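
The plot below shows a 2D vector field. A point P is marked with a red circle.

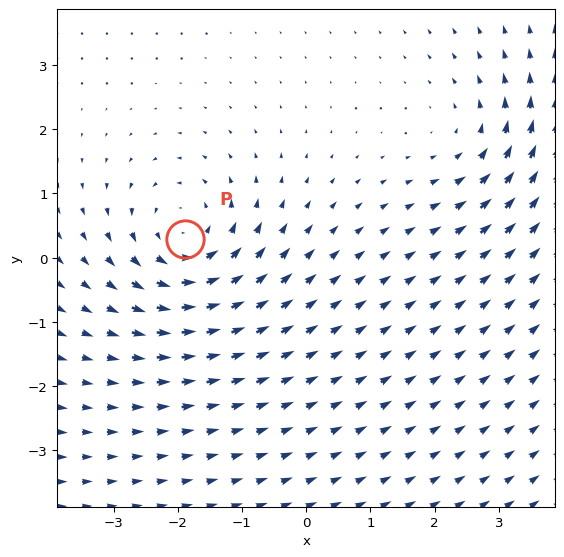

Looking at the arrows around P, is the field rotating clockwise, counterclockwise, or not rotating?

counterclockwise

Near P at (-1.9, 0.3) the arrows circulate counterclockwise. The curl (z-component) there is about +5; positive curl means counterclockwise rotation.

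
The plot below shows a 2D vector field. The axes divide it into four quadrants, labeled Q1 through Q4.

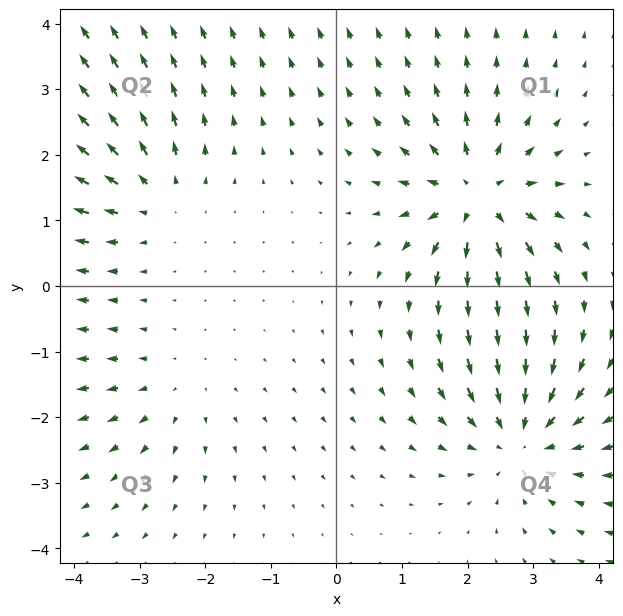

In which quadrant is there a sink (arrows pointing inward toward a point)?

The sink sits at approximately (2.8, -2.3), which lies in quadrant Q4. The divergence there is about -5, negative as expected for a sink.

Q4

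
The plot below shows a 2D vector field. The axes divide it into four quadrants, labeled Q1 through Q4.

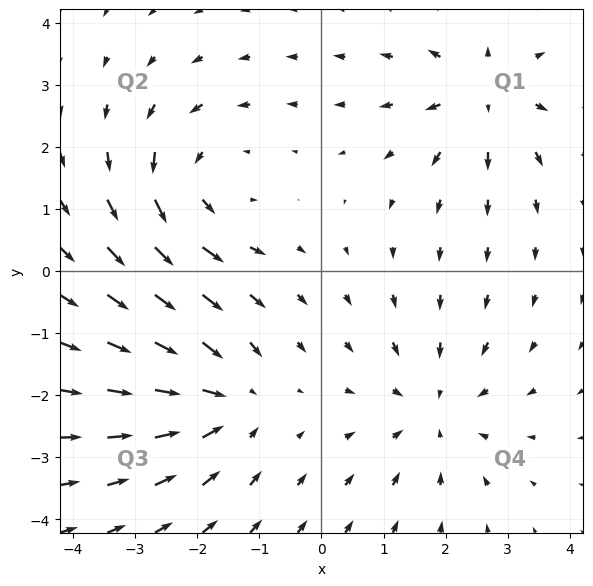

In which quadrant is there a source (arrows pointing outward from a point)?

Q1

The source sits at approximately (2.6, 2.8), which lies in quadrant Q1. The divergence there is about +5, positive as expected for a source.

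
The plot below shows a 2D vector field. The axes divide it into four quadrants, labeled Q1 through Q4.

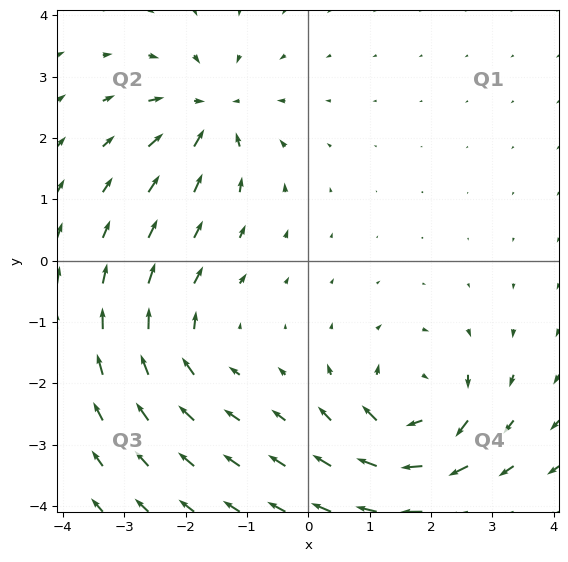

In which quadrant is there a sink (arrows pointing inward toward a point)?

The sink sits at approximately (-1.6, 2.4), which lies in quadrant Q2. The divergence there is about -6, negative as expected for a sink.

Q2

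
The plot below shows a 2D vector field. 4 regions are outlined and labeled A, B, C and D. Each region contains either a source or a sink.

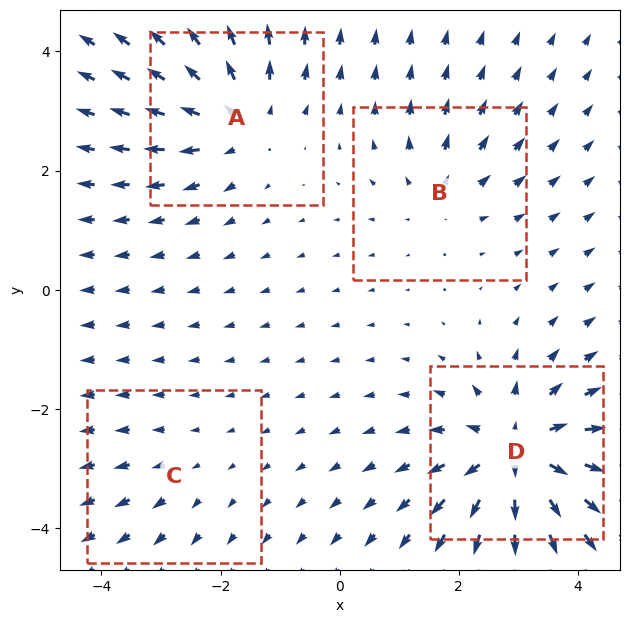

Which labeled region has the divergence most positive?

Divergence at each region's feature centre — A: about +5, B: about +3, C: about +2, D: about +8. Region D is most positive.

D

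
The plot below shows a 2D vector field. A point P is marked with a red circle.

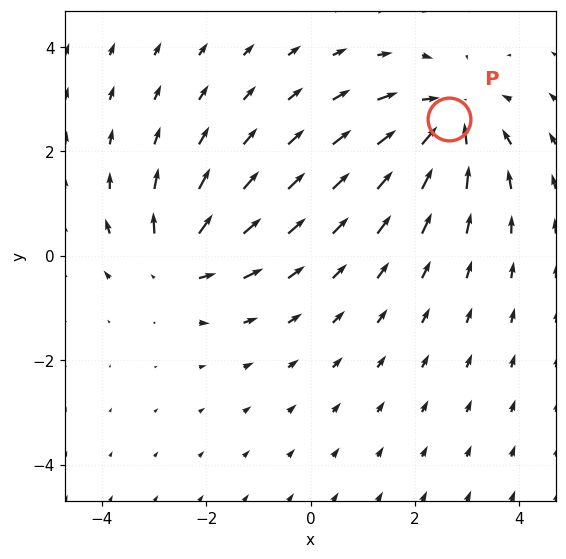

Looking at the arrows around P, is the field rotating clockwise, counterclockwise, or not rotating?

Near P at (2.7, 2.6) the arrows show no circulation. The curl there is ≈0.

not rotating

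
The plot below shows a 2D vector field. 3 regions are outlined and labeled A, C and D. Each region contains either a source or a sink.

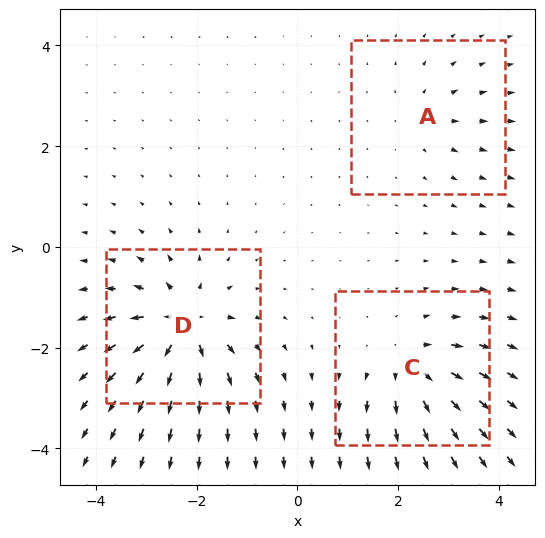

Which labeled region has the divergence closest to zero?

Divergence at each region's feature centre — A: about +2, C: about +4, D: about +6. Region A is closest to zero.

A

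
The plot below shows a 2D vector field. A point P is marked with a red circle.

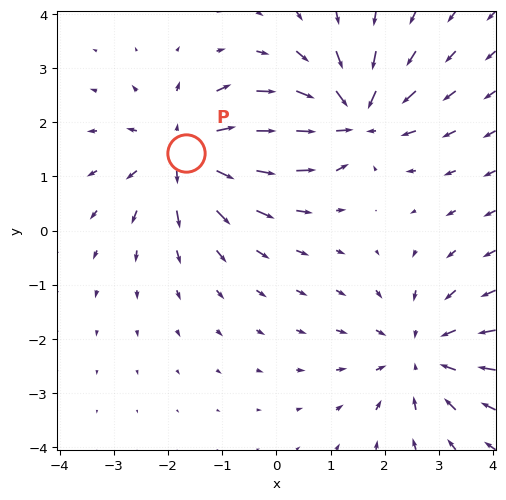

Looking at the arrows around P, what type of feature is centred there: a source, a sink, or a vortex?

source

At P (-1.7, 1.4) the arrows spread outward. Divergence about +5, curl ≈0 — positive divergence with near-zero curl is a source.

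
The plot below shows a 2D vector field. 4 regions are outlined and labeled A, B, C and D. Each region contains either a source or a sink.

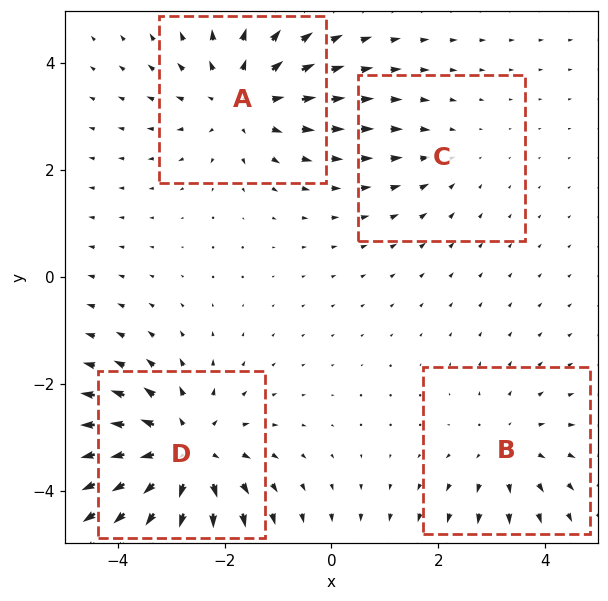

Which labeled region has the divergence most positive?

Divergence at each region's feature centre — A: about +4, B: about +3, C: about -2, D: about +5. Region D is most positive.

D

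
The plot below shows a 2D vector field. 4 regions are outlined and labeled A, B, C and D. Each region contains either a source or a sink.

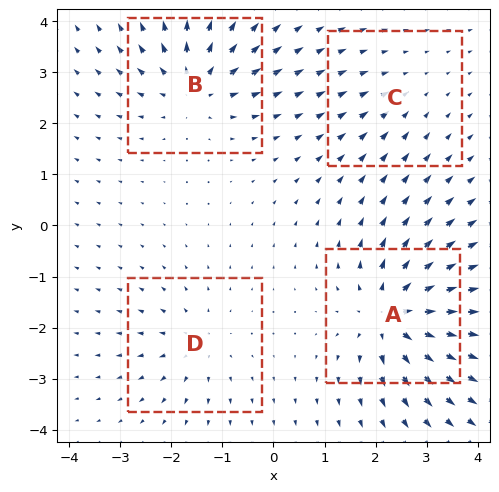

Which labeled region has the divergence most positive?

Divergence at each region's feature centre — A: about +8, B: about +6, C: about -2, D: about +4. Region A is most positive.

A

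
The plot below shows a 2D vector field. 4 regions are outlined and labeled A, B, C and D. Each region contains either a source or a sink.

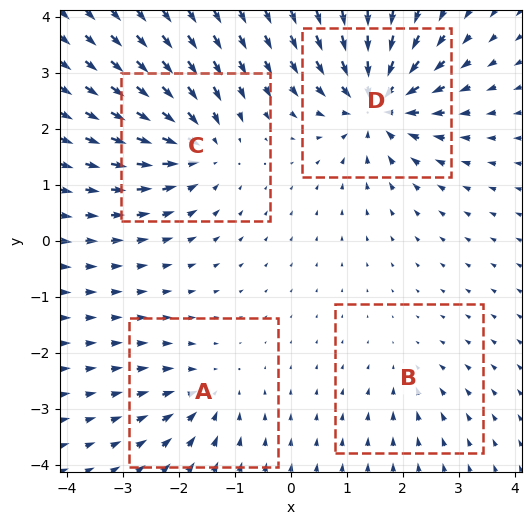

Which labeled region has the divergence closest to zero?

Divergence at each region's feature centre — A: about -4, B: about -3, C: about -6, D: about -9. Region B is closest to zero.

B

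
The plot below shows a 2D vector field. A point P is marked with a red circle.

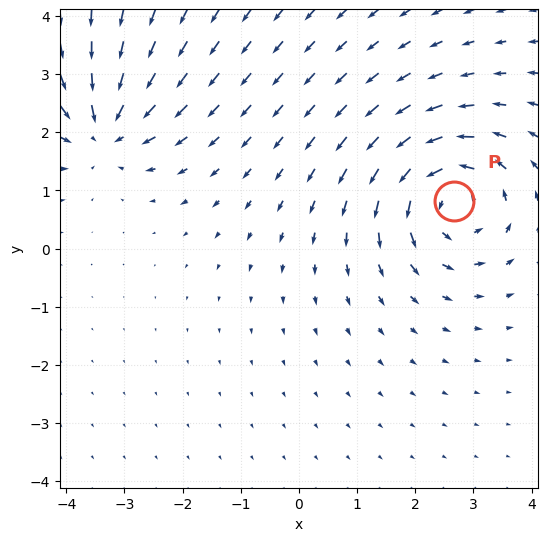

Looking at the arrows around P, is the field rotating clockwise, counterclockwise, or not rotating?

counterclockwise

Near P at (2.7, 0.8) the arrows circulate counterclockwise. The curl (z-component) there is about +5; positive curl means counterclockwise rotation.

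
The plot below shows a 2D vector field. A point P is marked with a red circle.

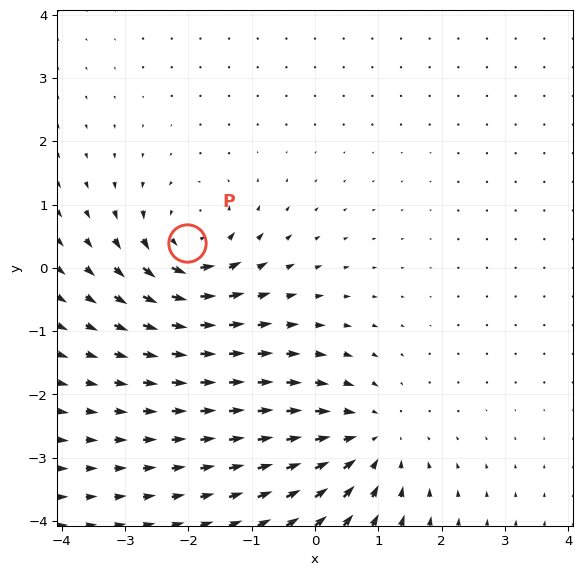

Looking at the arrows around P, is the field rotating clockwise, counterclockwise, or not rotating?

Near P at (-2.0, 0.4) the arrows circulate counterclockwise. The curl (z-component) there is about +5; positive curl means counterclockwise rotation.

counterclockwise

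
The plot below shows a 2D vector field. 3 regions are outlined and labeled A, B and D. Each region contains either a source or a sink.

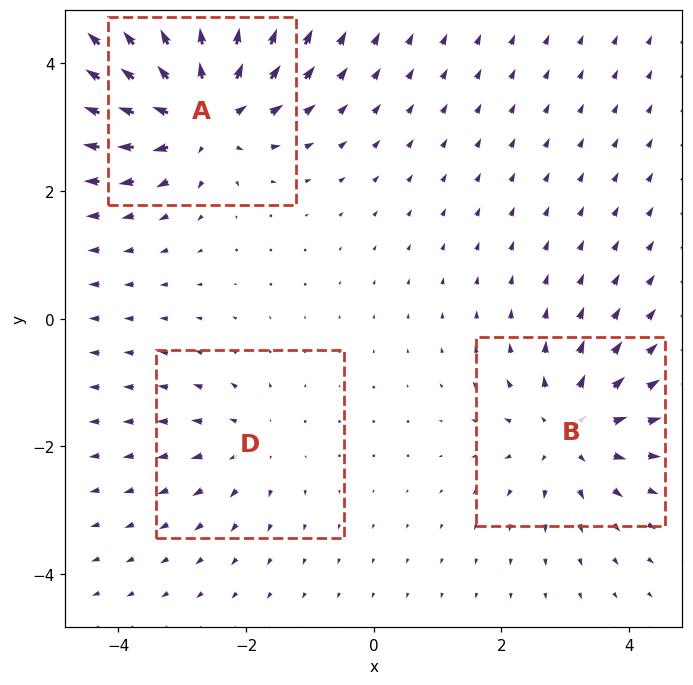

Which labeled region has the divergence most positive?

A

Divergence at each region's feature centre — A: about +5, B: about +4, D: about +2. Region A is most positive.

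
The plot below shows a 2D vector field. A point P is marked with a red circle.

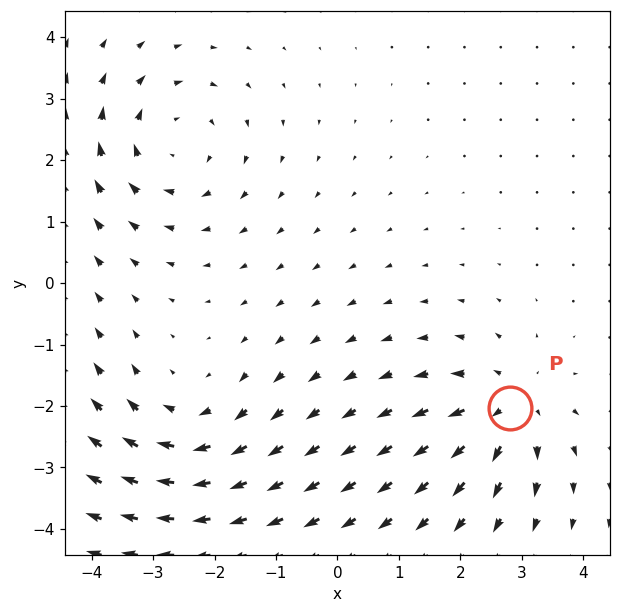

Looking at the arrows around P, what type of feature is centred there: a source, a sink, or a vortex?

At P (2.8, -2.0) the arrows spread outward. Divergence about +3, curl ≈0 — positive divergence with near-zero curl is a source.

source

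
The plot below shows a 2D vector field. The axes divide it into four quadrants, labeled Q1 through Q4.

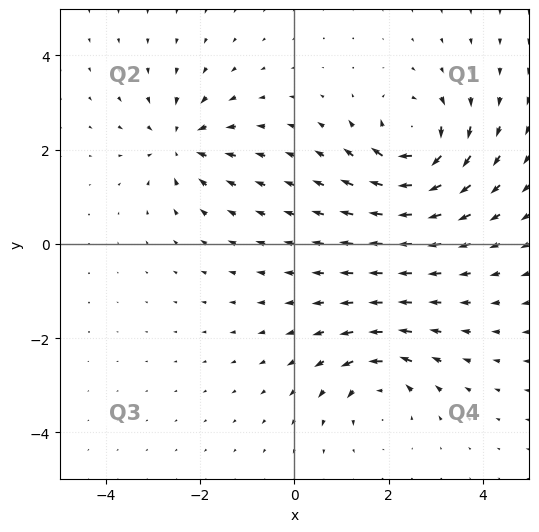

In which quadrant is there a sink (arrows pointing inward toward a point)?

The sink sits at approximately (-2.4, 2.1), which lies in quadrant Q2. The divergence there is about -5, negative as expected for a sink.

Q2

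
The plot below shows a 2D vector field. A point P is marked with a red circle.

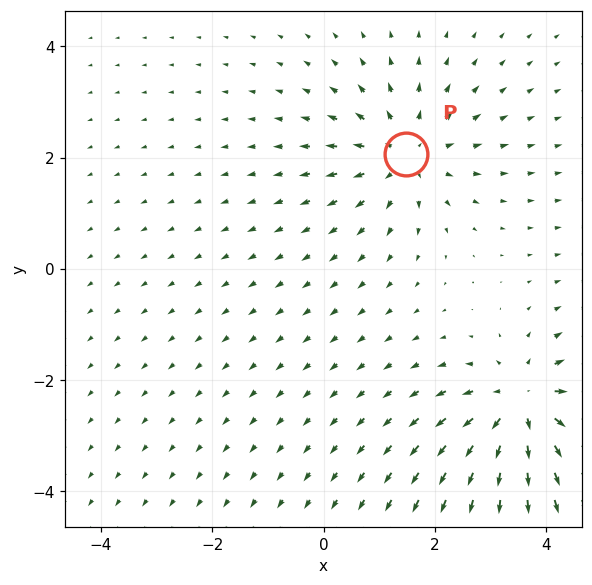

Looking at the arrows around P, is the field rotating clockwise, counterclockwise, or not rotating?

Near P at (1.5, 2.1) the arrows show no circulation. The curl there is ≈0.

not rotating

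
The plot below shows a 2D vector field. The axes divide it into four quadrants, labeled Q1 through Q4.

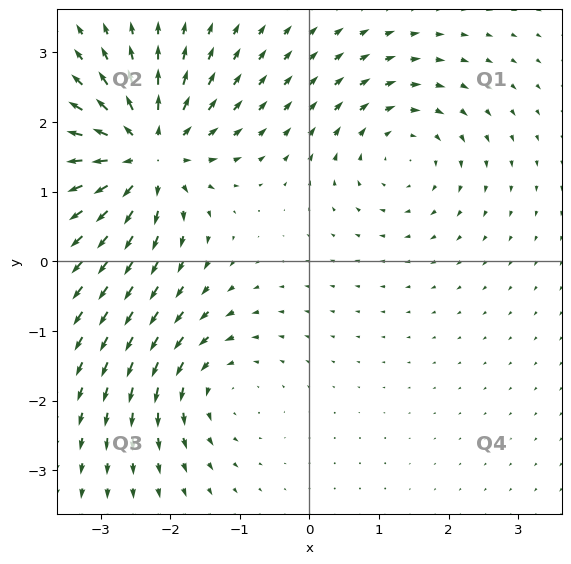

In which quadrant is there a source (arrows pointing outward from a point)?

Q2

The source sits at approximately (-2.3, 1.5), which lies in quadrant Q2. The divergence there is about +7, positive as expected for a source.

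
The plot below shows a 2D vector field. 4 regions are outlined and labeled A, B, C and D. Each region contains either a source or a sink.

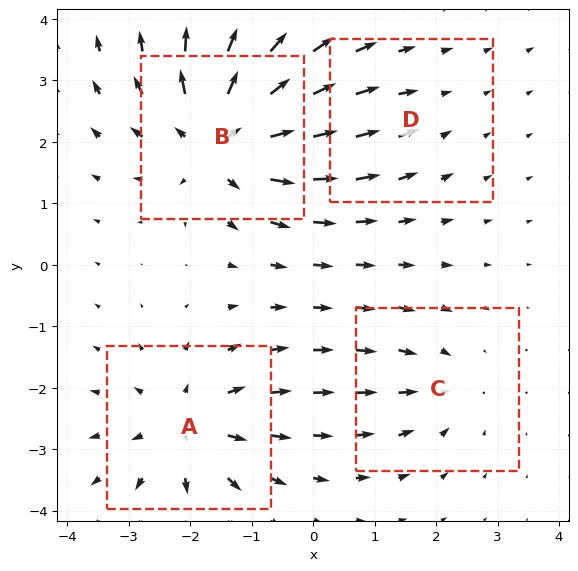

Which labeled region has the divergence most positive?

B

Divergence at each region's feature centre — A: about +6, B: about +8, C: about -3, D: about -2. Region B is most positive.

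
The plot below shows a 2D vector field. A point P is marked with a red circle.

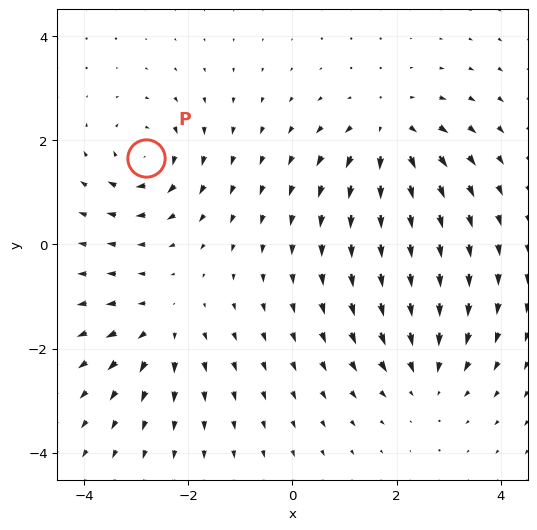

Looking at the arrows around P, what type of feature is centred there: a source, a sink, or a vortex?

vortex

At P (-2.8, 1.7) the arrows circulate clockwise. Divergence ≈0, curl about -5 — near-zero divergence with nonzero curl is a vortex.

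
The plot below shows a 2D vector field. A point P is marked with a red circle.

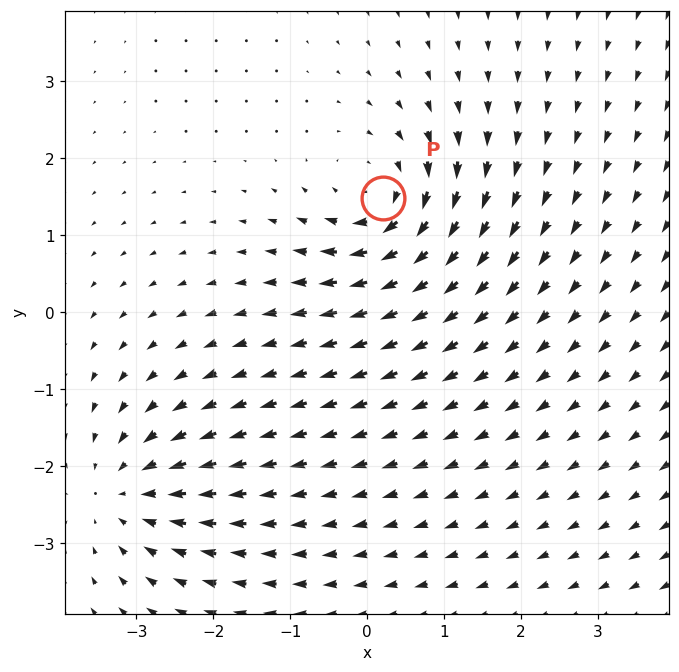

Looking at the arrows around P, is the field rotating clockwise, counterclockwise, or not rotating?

clockwise

Near P at (0.2, 1.5) the arrows circulate clockwise. The curl (z-component) there is about -6; negative curl means clockwise rotation.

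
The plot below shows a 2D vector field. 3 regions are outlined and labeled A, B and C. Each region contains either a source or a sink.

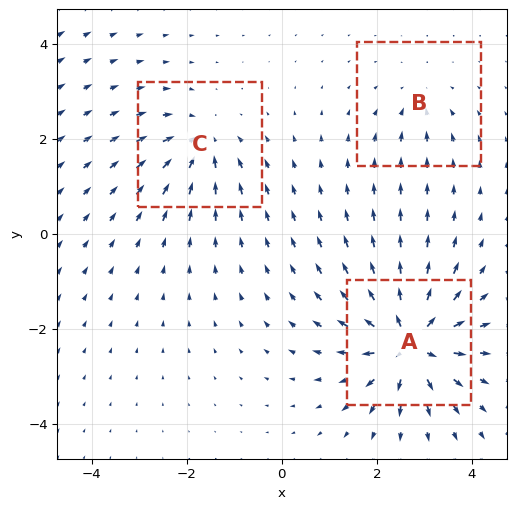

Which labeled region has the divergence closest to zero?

B

Divergence at each region's feature centre — A: about +7, B: about -2, C: about -4. Region B is closest to zero.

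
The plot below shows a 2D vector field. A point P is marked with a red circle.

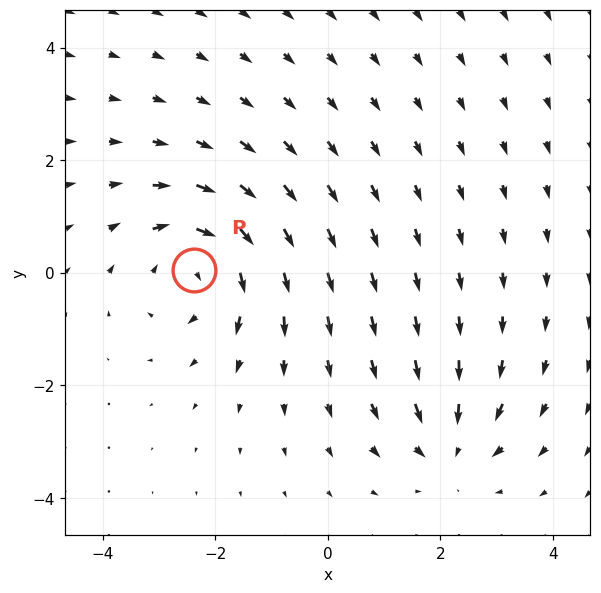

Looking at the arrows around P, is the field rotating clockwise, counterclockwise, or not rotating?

clockwise

Near P at (-2.4, 0.1) the arrows circulate clockwise. The curl (z-component) there is about -4; negative curl means clockwise rotation.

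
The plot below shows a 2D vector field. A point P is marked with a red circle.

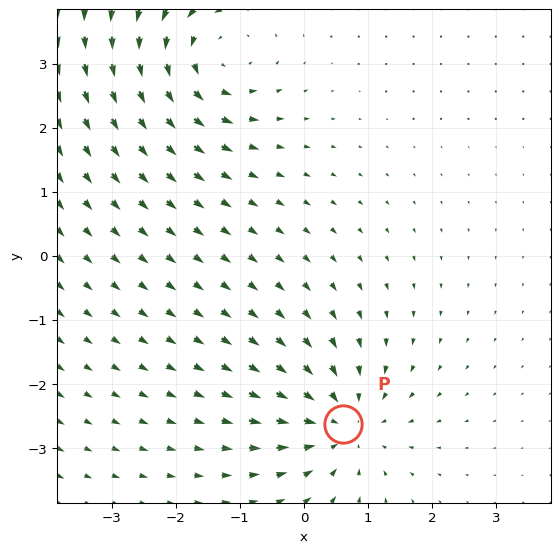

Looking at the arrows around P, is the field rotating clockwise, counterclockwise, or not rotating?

not rotating

Near P at (0.6, -2.6) the arrows show no circulation. The curl there is ≈0.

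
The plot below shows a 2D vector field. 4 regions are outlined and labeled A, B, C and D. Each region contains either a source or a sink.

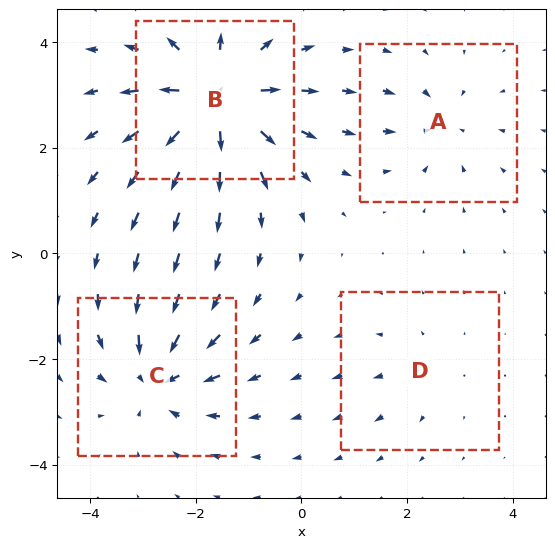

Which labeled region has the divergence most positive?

Divergence at each region's feature centre — A: about -3, B: about +8, C: about -6, D: about +2. Region B is most positive.

B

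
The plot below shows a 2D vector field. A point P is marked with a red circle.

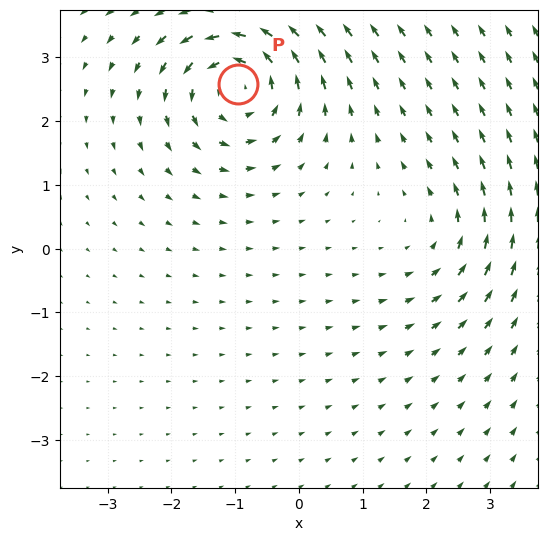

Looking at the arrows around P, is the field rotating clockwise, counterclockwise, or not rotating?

counterclockwise

Near P at (-1.0, 2.6) the arrows circulate counterclockwise. The curl (z-component) there is about +5; positive curl means counterclockwise rotation.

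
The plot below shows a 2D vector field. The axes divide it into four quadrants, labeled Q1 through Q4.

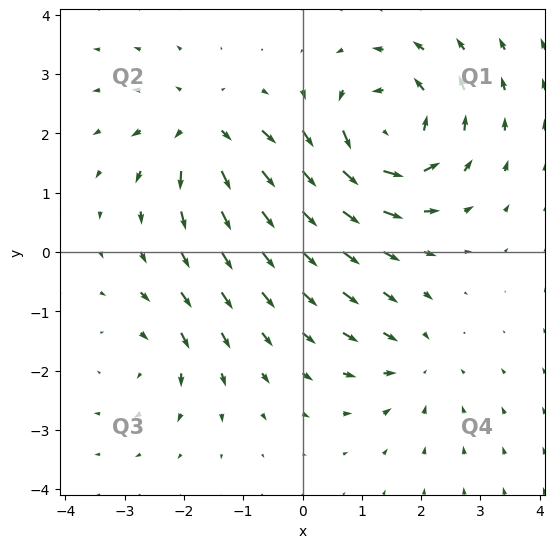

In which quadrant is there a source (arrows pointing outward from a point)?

The source sits at approximately (-1.7, 2.0), which lies in quadrant Q2. The divergence there is about +5, positive as expected for a source.

Q2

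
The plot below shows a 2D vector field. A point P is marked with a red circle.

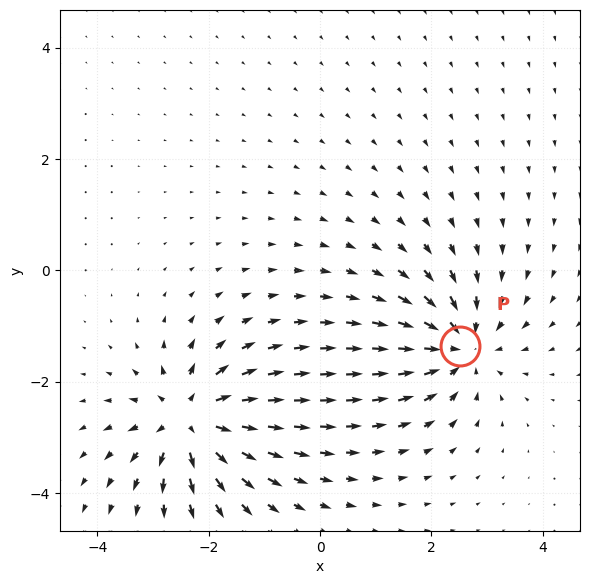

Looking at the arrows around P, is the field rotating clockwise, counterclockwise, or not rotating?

Near P at (2.5, -1.4) the arrows show no circulation. The curl there is ≈0.

not rotating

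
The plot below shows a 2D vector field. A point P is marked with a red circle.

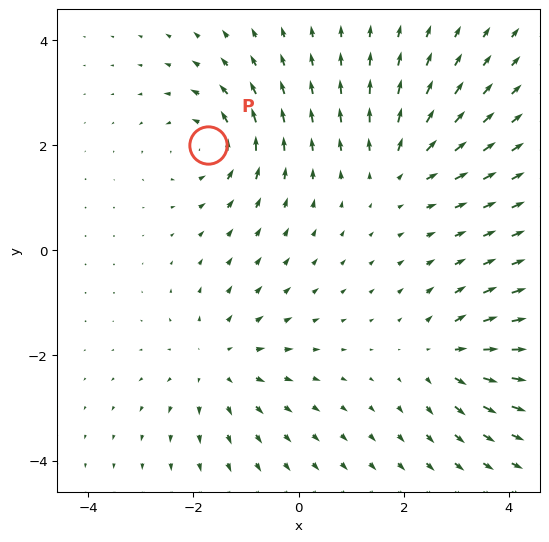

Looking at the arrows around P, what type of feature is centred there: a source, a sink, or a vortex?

At P (-1.7, 2.0) the arrows circulate counterclockwise. Divergence ≈0, curl about +5 — near-zero divergence with nonzero curl is a vortex.

vortex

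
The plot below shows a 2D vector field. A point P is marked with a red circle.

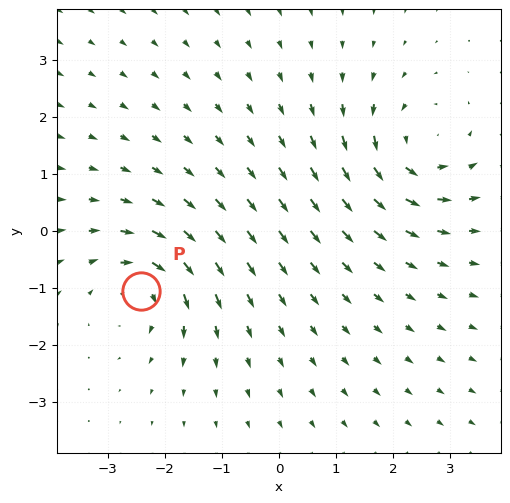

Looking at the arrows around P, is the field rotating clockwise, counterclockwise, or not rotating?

Near P at (-2.4, -1.1) the arrows circulate clockwise. The curl (z-component) there is about -5; negative curl means clockwise rotation.

clockwise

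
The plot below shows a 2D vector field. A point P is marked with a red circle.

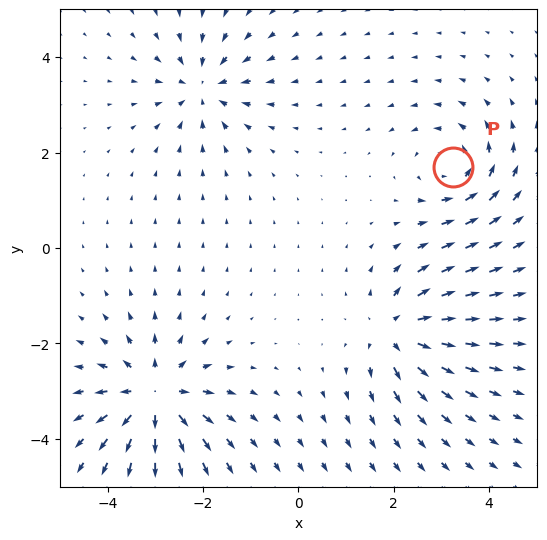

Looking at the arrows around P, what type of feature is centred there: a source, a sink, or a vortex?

At P (3.2, 1.7) the arrows circulate counterclockwise. Divergence ≈0, curl about +4 — near-zero divergence with nonzero curl is a vortex.

vortex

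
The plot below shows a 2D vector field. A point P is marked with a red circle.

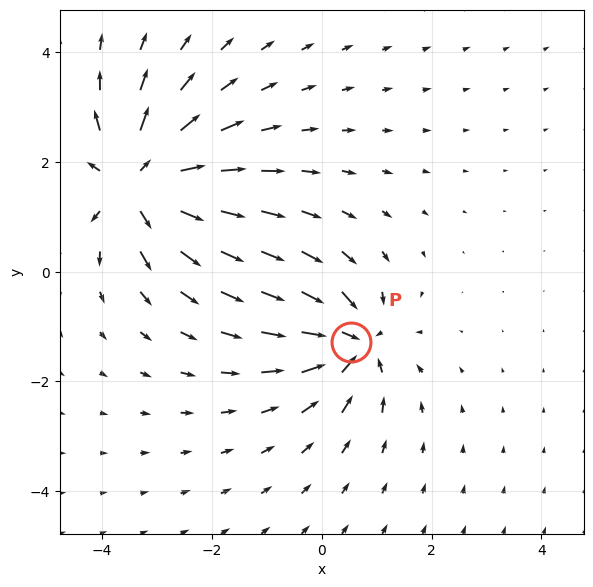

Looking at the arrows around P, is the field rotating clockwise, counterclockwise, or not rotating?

not rotating

Near P at (0.5, -1.3) the arrows show no circulation. The curl there is ≈0.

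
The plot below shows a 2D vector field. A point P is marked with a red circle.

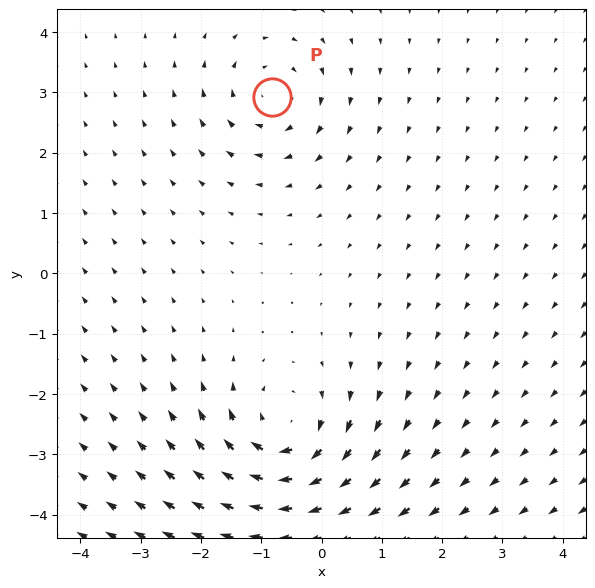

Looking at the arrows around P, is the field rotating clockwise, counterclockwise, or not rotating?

Near P at (-0.8, 2.9) the arrows circulate clockwise. The curl (z-component) there is about -4; negative curl means clockwise rotation.

clockwise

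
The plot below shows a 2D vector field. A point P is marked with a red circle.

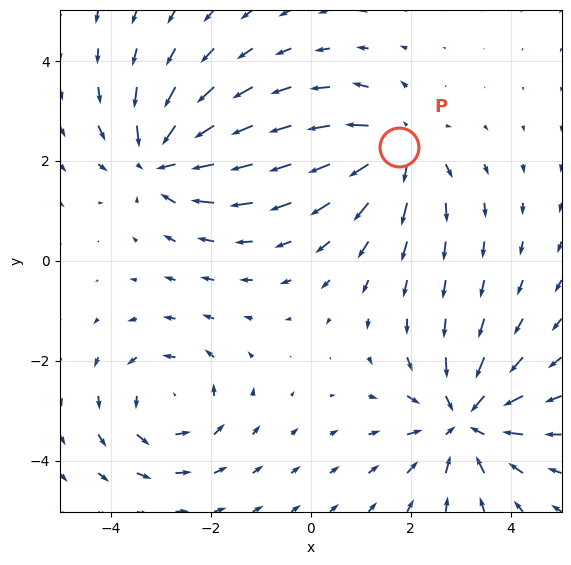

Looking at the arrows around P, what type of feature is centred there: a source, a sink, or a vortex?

source

At P (1.8, 2.3) the arrows spread outward. Divergence about +4, curl ≈0 — positive divergence with near-zero curl is a source.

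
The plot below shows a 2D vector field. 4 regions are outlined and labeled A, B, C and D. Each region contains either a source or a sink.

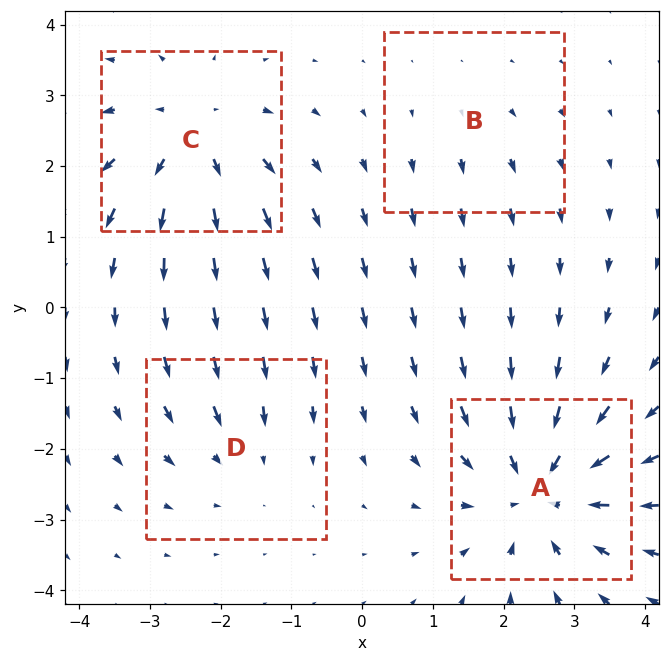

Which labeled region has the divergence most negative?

A

Divergence at each region's feature centre — A: about -6, B: about +2, C: about +5, D: about -3. Region A is most negative.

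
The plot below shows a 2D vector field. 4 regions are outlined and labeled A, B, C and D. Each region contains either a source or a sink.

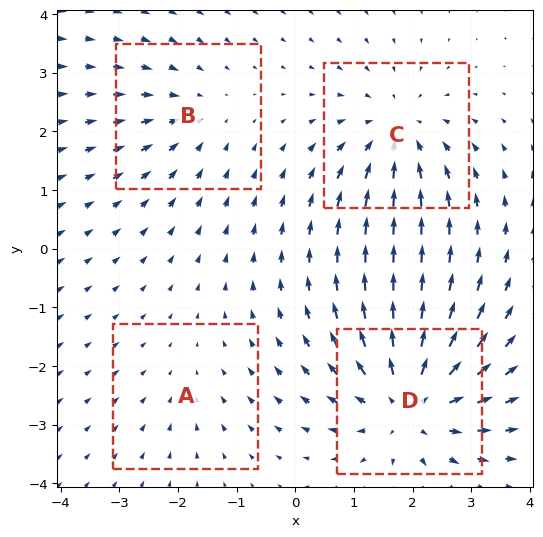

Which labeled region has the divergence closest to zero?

A

Divergence at each region's feature centre — A: about -2, B: about -3, C: about -5, D: about +6. Region A is closest to zero.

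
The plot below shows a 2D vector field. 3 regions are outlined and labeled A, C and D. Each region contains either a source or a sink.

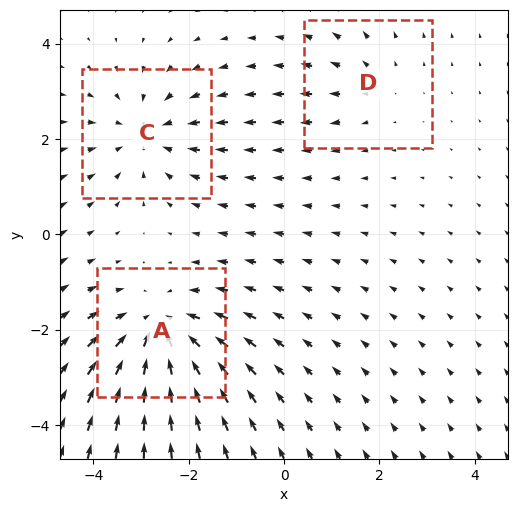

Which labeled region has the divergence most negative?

A

Divergence at each region's feature centre — A: about -4, C: about -3, D: about +2. Region A is most negative.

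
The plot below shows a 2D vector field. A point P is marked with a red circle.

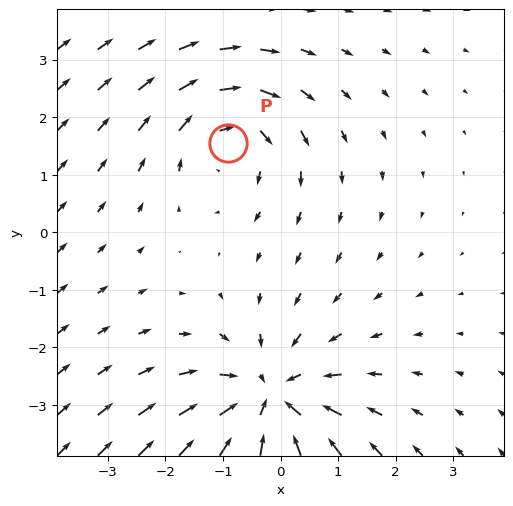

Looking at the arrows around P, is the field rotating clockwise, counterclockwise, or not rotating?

Near P at (-0.9, 1.6) the arrows circulate clockwise. The curl (z-component) there is about -3; negative curl means clockwise rotation.

clockwise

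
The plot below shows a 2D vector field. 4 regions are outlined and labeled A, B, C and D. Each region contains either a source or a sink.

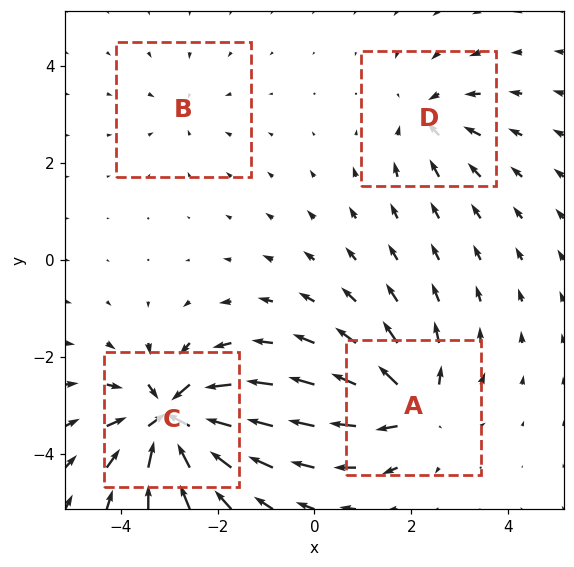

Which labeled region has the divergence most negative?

Divergence at each region's feature centre — A: about +6, B: about -2, C: about -9, D: about -4. Region C is most negative.

C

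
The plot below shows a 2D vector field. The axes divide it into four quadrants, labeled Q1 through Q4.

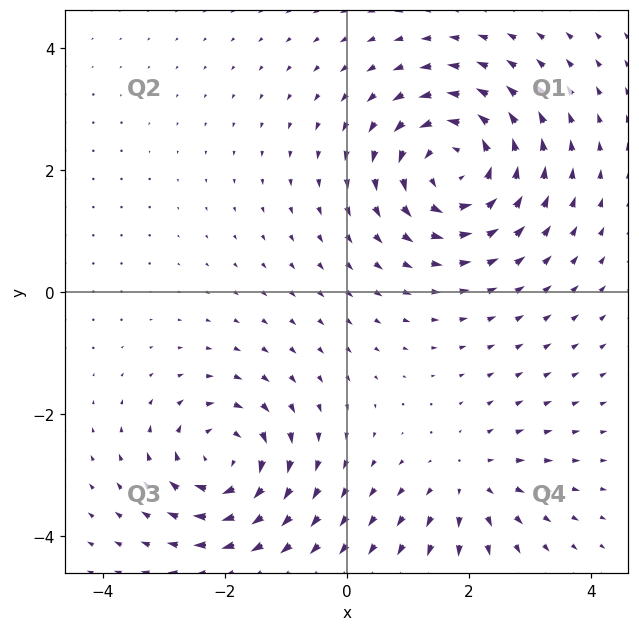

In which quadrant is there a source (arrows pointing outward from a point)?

Q4

The source sits at approximately (2.0, -3.1), which lies in quadrant Q4. The divergence there is about +3, positive as expected for a source.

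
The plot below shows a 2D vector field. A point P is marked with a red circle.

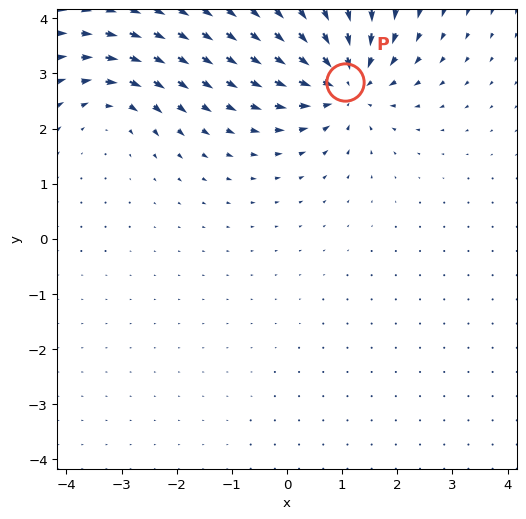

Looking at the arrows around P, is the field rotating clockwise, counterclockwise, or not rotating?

Near P at (1.0, 2.9) the arrows show no circulation. The curl there is ≈0.

not rotating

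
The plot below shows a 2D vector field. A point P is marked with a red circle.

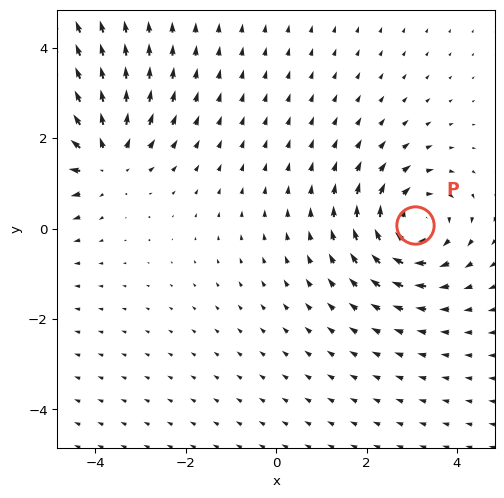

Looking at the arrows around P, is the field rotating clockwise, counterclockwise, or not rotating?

Near P at (3.1, 0.1) the arrows circulate clockwise. The curl (z-component) there is about -3; negative curl means clockwise rotation.

clockwise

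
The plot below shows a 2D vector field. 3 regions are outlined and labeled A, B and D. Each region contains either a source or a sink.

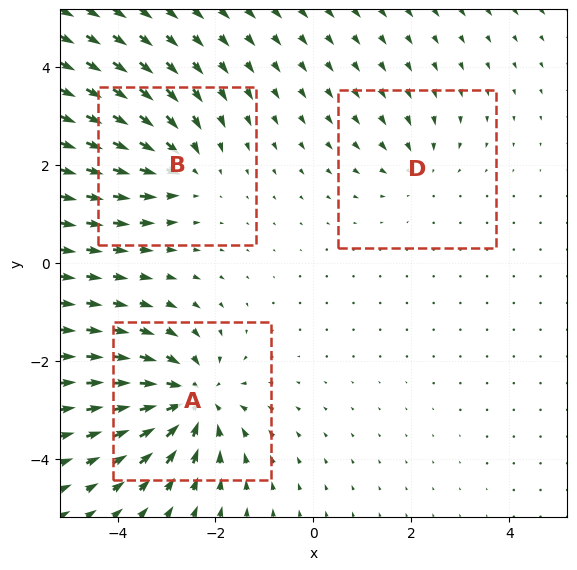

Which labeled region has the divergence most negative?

A

Divergence at each region's feature centre — A: about -5, B: about -3, D: about -2. Region A is most negative.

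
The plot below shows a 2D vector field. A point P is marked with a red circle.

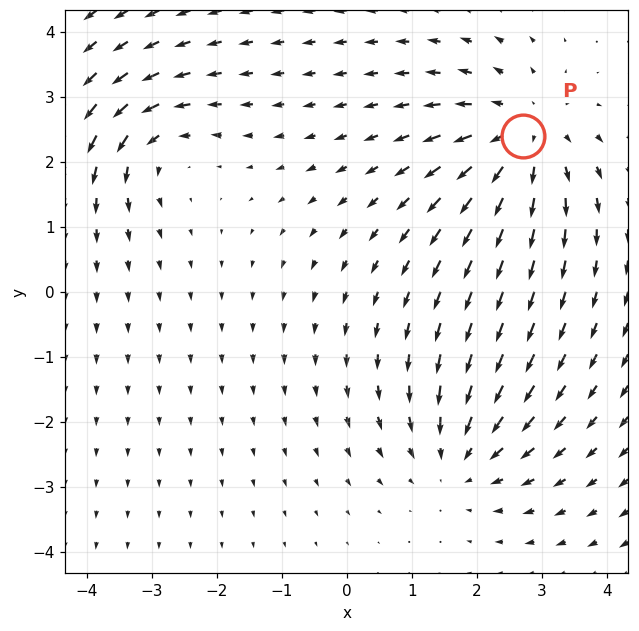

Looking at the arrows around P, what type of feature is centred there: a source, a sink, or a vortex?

At P (2.7, 2.4) the arrows spread outward. Divergence about +4, curl ≈0 — positive divergence with near-zero curl is a source.

source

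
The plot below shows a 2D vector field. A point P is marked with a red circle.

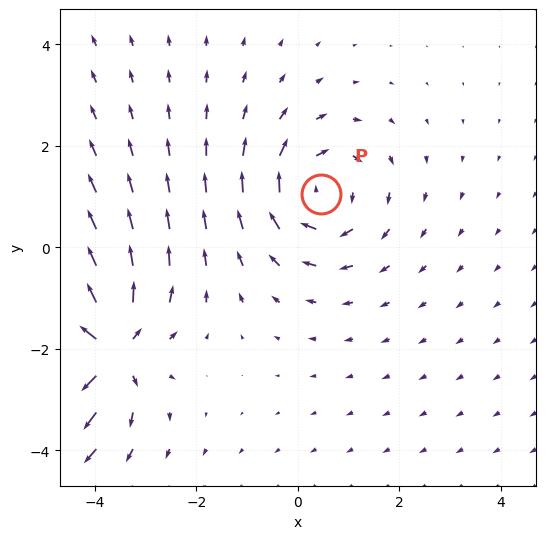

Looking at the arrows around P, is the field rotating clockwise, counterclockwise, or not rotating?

clockwise

Near P at (0.5, 1.0) the arrows circulate clockwise. The curl (z-component) there is about -3; negative curl means clockwise rotation.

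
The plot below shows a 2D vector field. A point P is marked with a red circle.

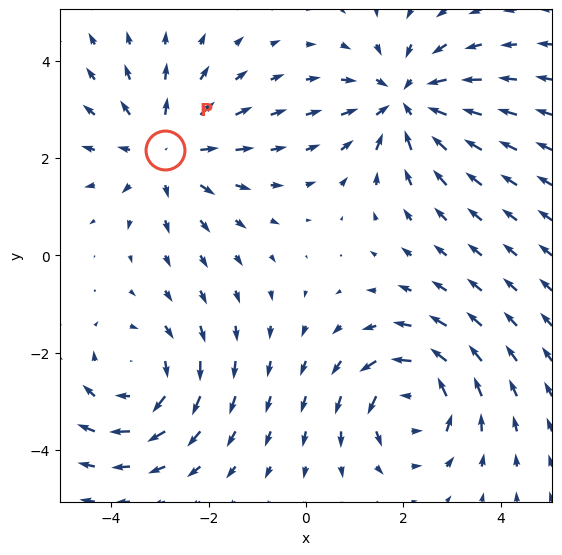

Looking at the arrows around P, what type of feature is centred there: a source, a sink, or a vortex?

At P (-2.9, 2.2) the arrows spread outward. Divergence about +3, curl ≈0 — positive divergence with near-zero curl is a source.

source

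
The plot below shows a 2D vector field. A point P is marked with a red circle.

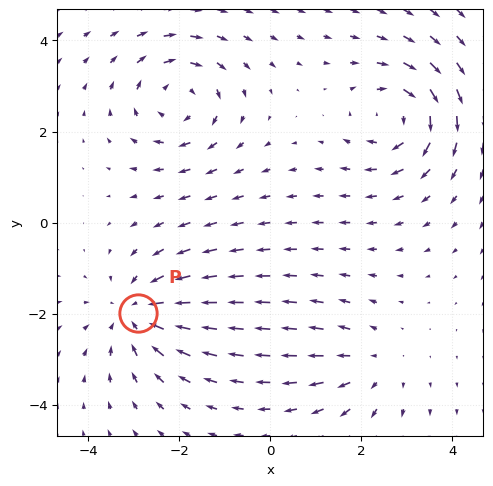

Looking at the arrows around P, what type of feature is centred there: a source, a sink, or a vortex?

sink

At P (-2.9, -2.0) the arrows converge inward. Divergence about -5, curl ≈0 — negative divergence with near-zero curl is a sink.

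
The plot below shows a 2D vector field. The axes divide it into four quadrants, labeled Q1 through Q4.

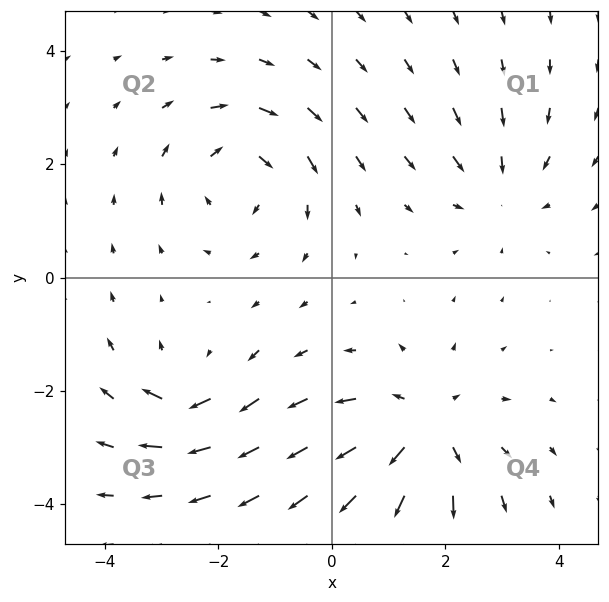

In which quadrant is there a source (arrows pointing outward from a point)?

The source sits at approximately (1.6, -2.7), which lies in quadrant Q4. The divergence there is about +5, positive as expected for a source.

Q4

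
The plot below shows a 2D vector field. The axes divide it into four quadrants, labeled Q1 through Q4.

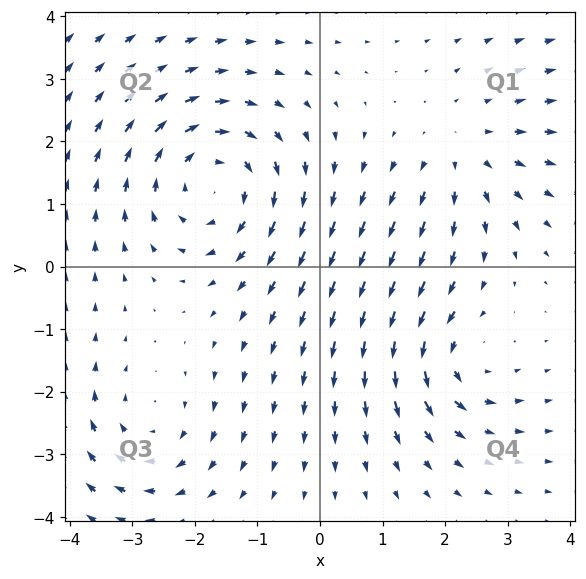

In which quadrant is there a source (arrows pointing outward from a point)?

The source sits at approximately (2.3, 1.8), which lies in quadrant Q1. The divergence there is about +3, positive as expected for a source.

Q1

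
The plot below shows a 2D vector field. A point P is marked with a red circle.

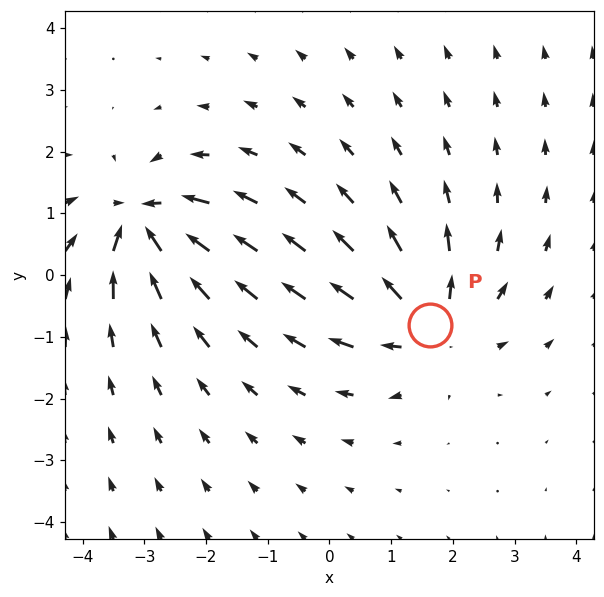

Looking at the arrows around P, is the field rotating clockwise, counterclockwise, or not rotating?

not rotating

Near P at (1.6, -0.8) the arrows show no circulation. The curl there is ≈0.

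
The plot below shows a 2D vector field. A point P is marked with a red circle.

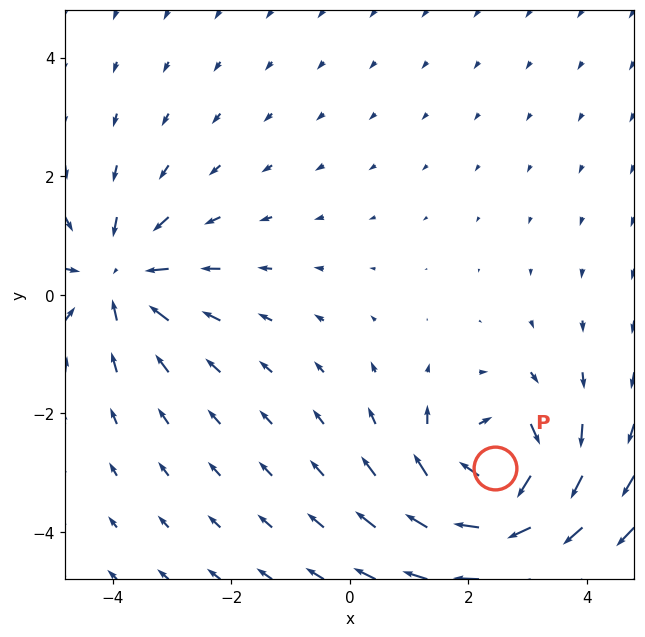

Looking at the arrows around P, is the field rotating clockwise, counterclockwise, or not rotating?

clockwise

Near P at (2.5, -2.9) the arrows circulate clockwise. The curl (z-component) there is about -6; negative curl means clockwise rotation.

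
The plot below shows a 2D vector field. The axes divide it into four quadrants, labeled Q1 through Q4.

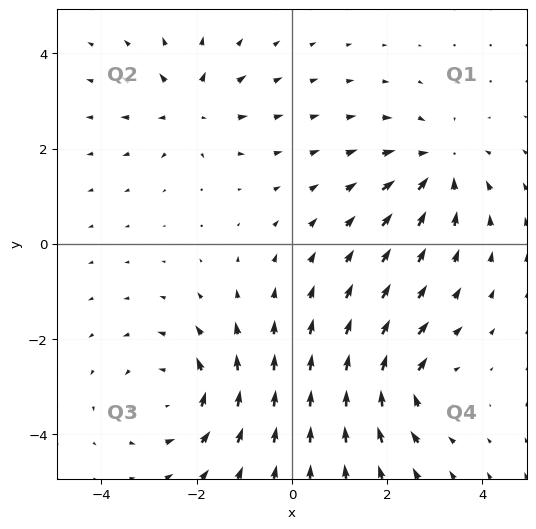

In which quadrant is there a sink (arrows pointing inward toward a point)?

Q1

The sink sits at approximately (3.1, 1.6), which lies in quadrant Q1. The divergence there is about -4, negative as expected for a sink.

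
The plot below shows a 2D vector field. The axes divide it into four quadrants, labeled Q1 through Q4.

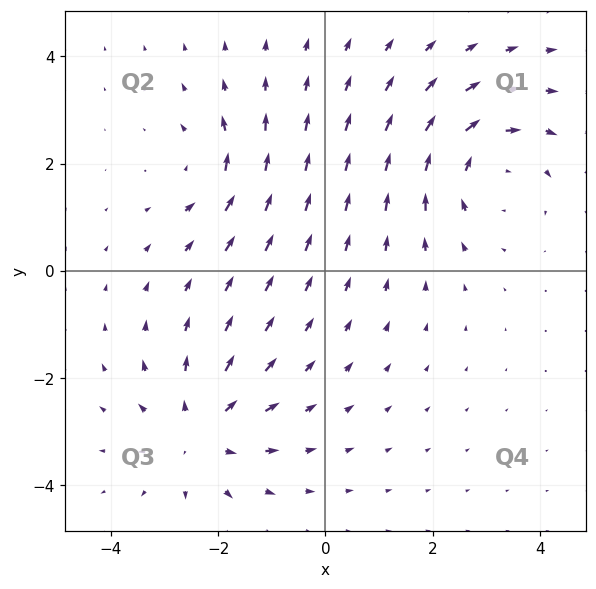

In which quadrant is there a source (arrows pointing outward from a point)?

The source sits at approximately (-2.4, -3.0), which lies in quadrant Q3. The divergence there is about +4, positive as expected for a source.

Q3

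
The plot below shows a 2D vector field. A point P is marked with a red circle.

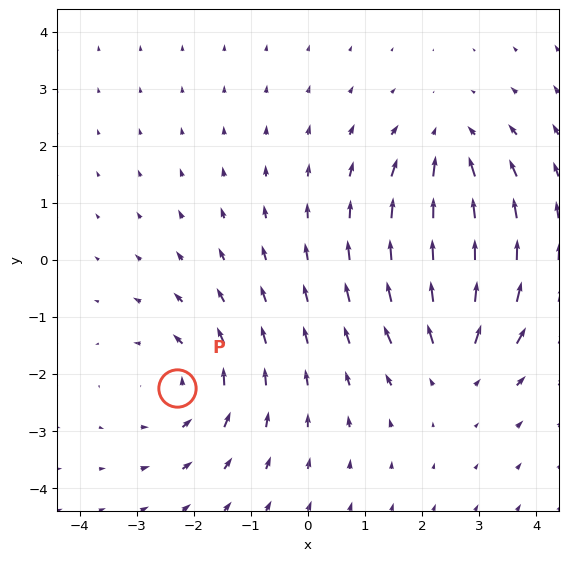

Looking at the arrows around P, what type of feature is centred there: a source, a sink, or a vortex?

vortex

At P (-2.3, -2.2) the arrows circulate counterclockwise. Divergence ≈0, curl about +3 — near-zero divergence with nonzero curl is a vortex.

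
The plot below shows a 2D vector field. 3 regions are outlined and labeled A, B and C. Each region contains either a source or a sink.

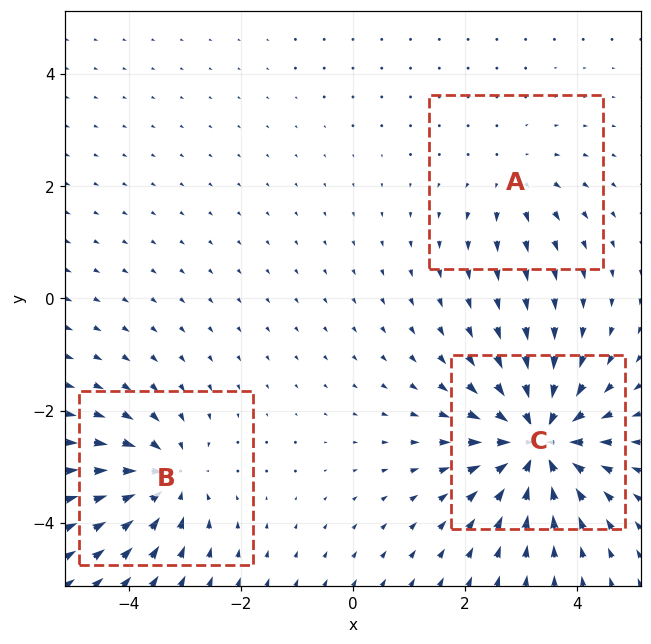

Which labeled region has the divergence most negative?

Divergence at each region's feature centre — A: about +2, B: about -4, C: about -6. Region C is most negative.

C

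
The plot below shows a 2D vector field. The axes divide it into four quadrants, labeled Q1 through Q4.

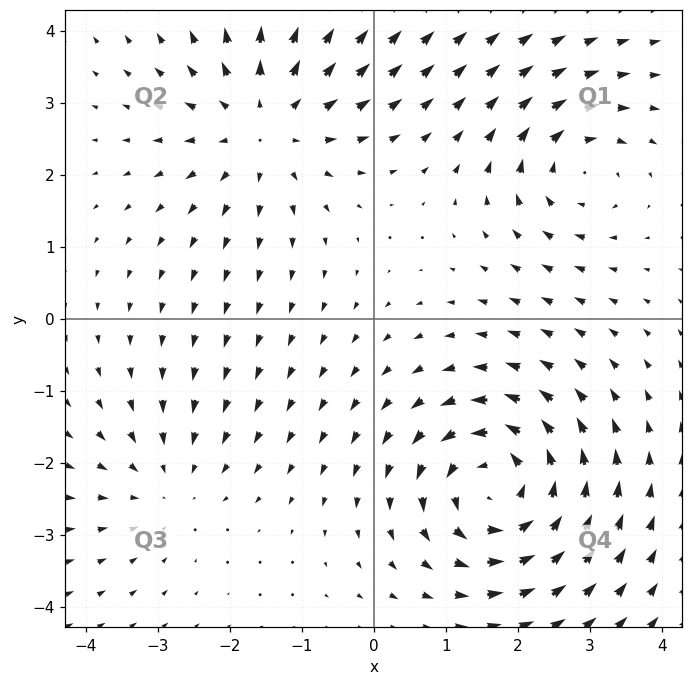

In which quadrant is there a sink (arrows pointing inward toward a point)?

The sink sits at approximately (-2.9, -2.3), which lies in quadrant Q3. The divergence there is about -2, negative as expected for a sink.

Q3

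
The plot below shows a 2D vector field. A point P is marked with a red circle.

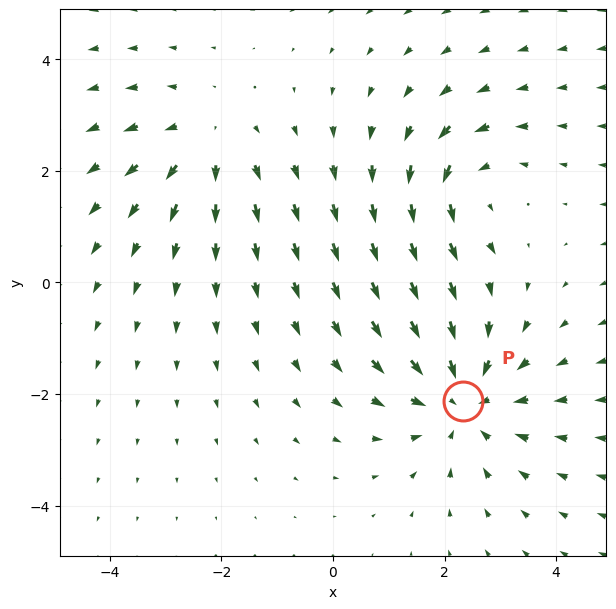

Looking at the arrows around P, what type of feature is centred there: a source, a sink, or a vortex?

sink

At P (2.3, -2.1) the arrows converge inward. Divergence about -4, curl ≈0 — negative divergence with near-zero curl is a sink.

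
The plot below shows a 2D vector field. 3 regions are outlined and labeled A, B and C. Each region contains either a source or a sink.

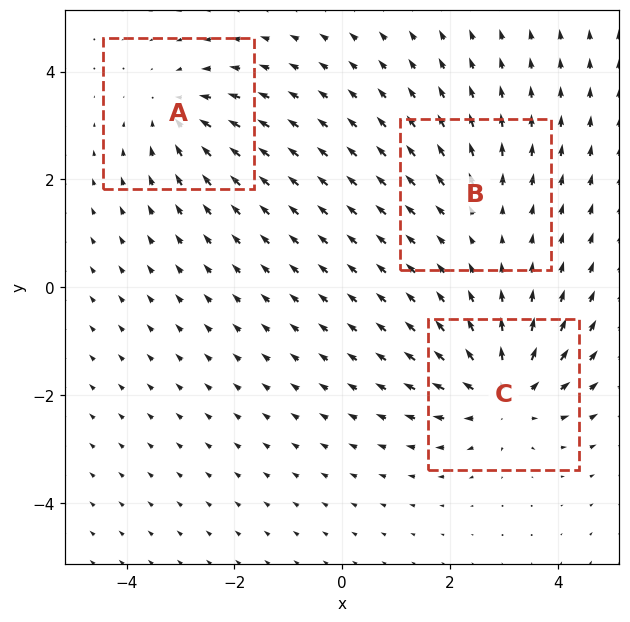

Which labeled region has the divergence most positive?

Divergence at each region's feature centre — A: about -3, B: about +2, C: about +5. Region C is most positive.

C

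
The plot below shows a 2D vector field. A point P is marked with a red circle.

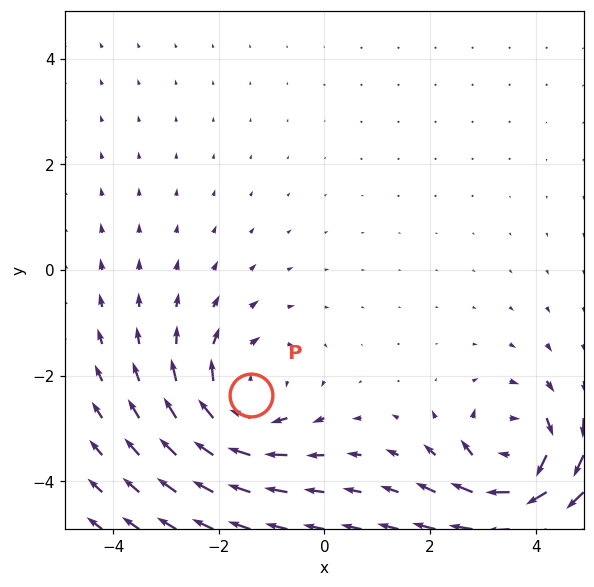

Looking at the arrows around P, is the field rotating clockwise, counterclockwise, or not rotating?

Near P at (-1.4, -2.4) the arrows circulate clockwise. The curl (z-component) there is about -3; negative curl means clockwise rotation.

clockwise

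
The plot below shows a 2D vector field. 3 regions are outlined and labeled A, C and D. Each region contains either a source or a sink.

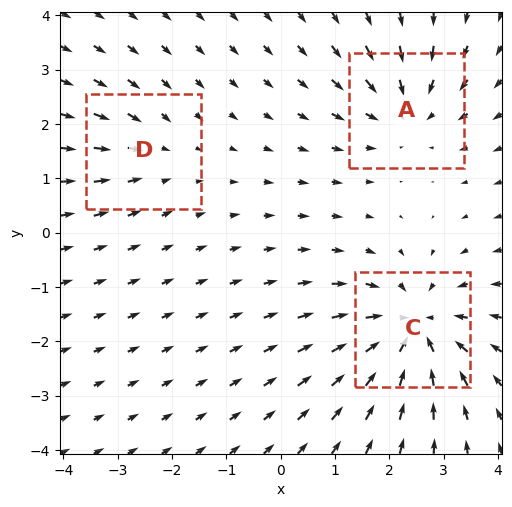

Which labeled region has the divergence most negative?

Divergence at each region's feature centre — A: about -3, C: about -5, D: about -2. Region C is most negative.

C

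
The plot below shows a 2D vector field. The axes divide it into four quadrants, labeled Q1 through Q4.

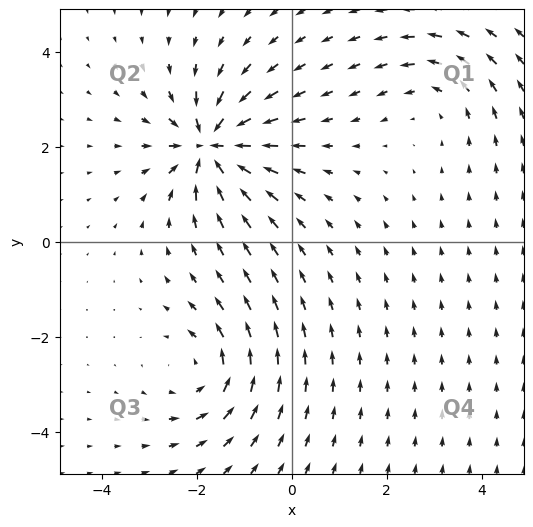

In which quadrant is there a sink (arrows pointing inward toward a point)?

The sink sits at approximately (-1.7, 2.0), which lies in quadrant Q2. The divergence there is about -7, negative as expected for a sink.

Q2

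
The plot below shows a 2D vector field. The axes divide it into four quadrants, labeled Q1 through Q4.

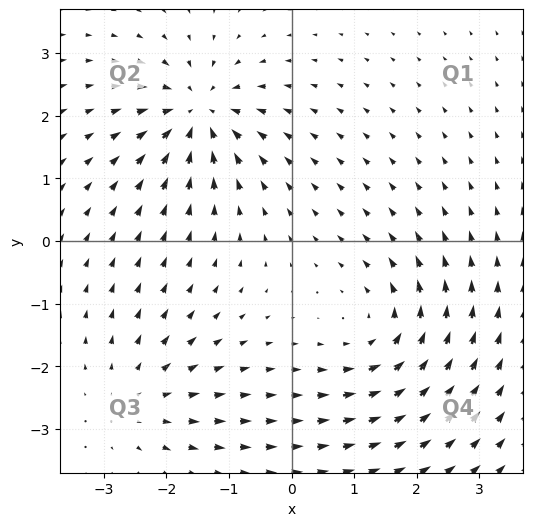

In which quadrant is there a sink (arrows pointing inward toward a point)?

The sink sits at approximately (-1.5, 2.0), which lies in quadrant Q2. The divergence there is about -5, negative as expected for a sink.

Q2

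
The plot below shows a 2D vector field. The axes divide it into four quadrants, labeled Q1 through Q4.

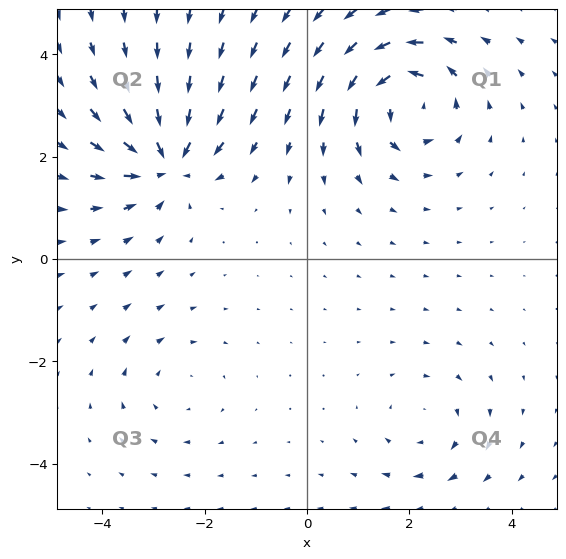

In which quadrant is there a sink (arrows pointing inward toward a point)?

The sink sits at approximately (-2.7, 1.9), which lies in quadrant Q2. The divergence there is about -7, negative as expected for a sink.

Q2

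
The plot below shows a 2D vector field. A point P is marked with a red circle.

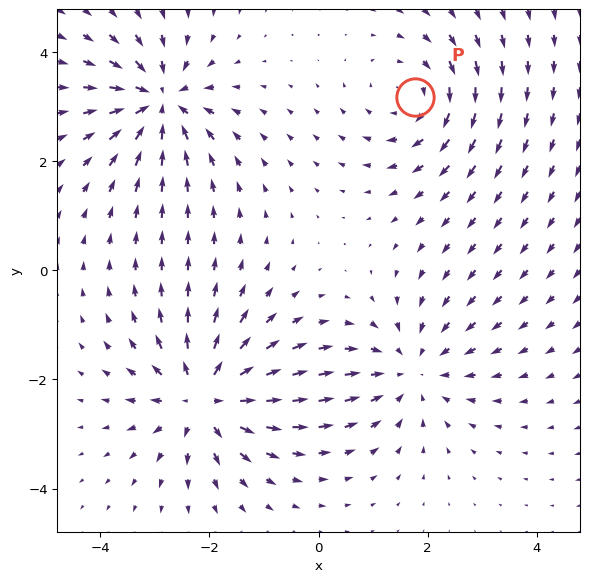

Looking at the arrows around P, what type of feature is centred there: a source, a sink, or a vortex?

vortex

At P (1.8, 3.2) the arrows circulate clockwise. Divergence ≈0, curl about -4 — near-zero divergence with nonzero curl is a vortex.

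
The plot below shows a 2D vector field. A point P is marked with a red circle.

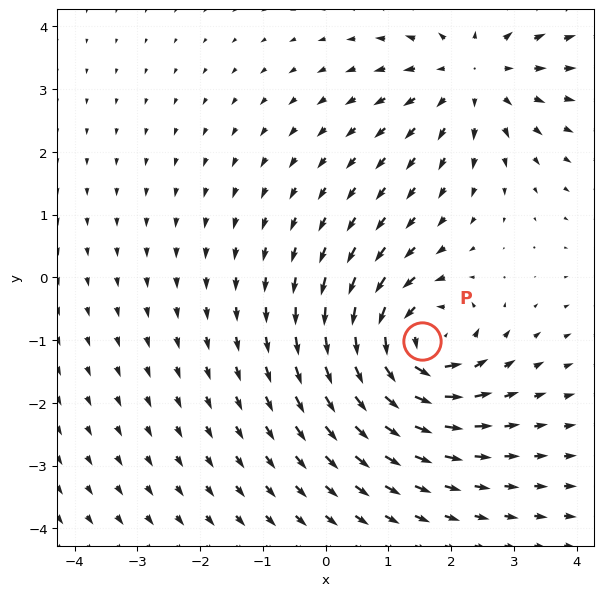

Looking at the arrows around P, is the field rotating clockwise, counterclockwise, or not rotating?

counterclockwise

Near P at (1.5, -1.0) the arrows circulate counterclockwise. The curl (z-component) there is about +5; positive curl means counterclockwise rotation.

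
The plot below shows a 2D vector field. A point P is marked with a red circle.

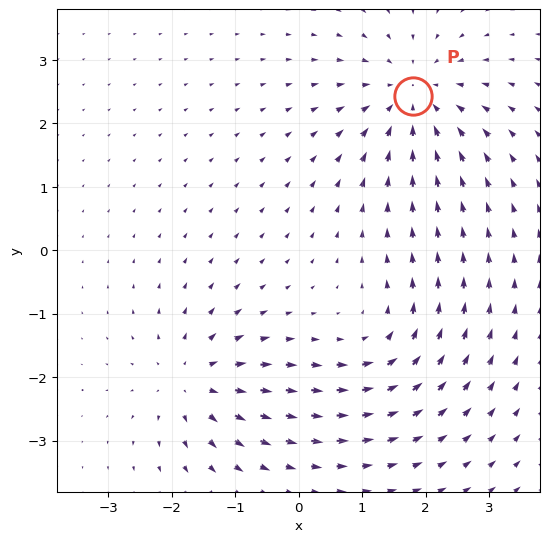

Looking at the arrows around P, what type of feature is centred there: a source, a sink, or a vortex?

sink

At P (1.8, 2.4) the arrows converge inward. Divergence about -5, curl ≈0 — negative divergence with near-zero curl is a sink.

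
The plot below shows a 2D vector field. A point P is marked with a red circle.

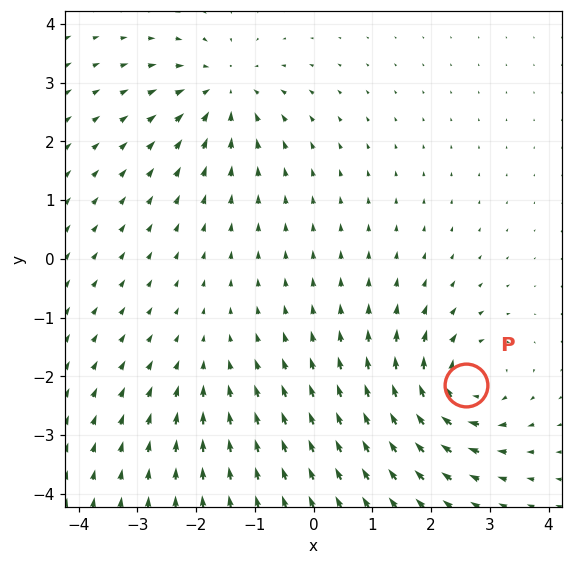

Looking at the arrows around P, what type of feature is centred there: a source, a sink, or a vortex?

At P (2.6, -2.2) the arrows circulate clockwise. Divergence ≈0, curl about -7 — near-zero divergence with nonzero curl is a vortex.

vortex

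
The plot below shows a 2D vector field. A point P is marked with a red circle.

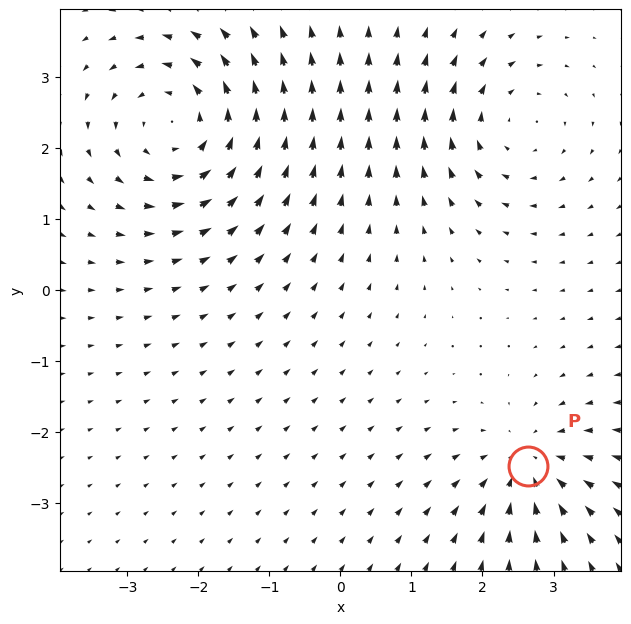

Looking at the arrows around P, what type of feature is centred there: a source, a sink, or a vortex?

sink

At P (2.6, -2.5) the arrows converge inward. Divergence about -4, curl ≈0 — negative divergence with near-zero curl is a sink.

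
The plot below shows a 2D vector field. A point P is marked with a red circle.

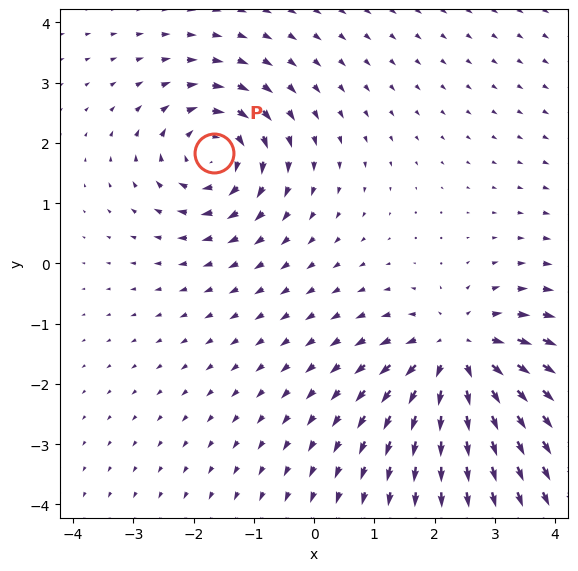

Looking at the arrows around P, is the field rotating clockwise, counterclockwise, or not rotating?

clockwise

Near P at (-1.7, 1.8) the arrows circulate clockwise. The curl (z-component) there is about -4; negative curl means clockwise rotation.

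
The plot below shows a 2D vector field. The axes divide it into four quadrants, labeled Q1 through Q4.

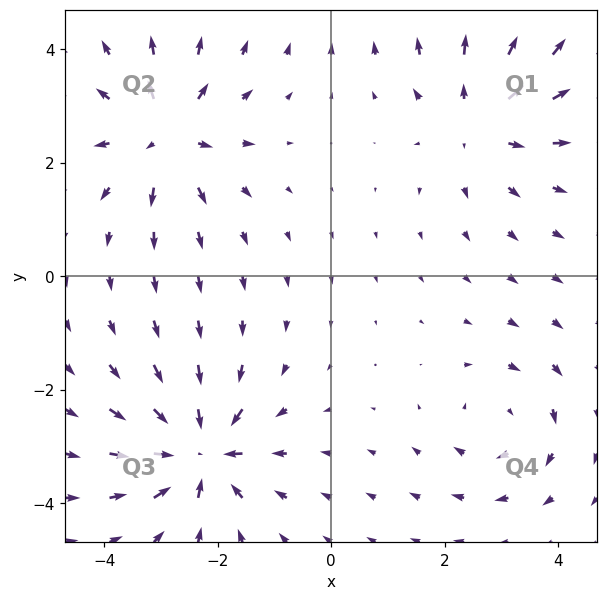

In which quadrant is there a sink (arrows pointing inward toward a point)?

Q3

The sink sits at approximately (-2.3, -3.1), which lies in quadrant Q3. The divergence there is about -6, negative as expected for a sink.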